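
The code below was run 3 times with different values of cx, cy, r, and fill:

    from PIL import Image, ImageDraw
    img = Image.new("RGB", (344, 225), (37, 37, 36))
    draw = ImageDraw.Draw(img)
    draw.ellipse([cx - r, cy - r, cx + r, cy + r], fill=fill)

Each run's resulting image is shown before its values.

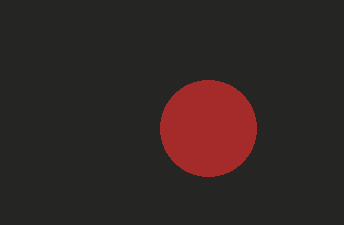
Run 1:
cx = 208, cy = 128, r = 48, fill = 'brown'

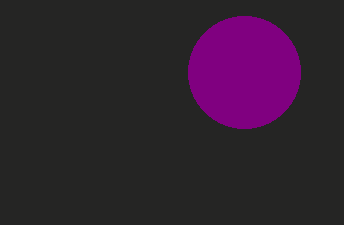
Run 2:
cx = 244, cy = 72, r = 56, fill = 'purple'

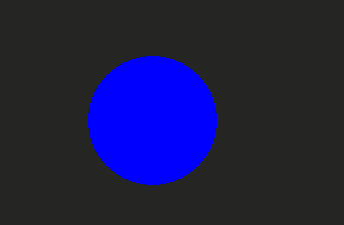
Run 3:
cx = 152
cy = 120
r = 64
fill = 'blue'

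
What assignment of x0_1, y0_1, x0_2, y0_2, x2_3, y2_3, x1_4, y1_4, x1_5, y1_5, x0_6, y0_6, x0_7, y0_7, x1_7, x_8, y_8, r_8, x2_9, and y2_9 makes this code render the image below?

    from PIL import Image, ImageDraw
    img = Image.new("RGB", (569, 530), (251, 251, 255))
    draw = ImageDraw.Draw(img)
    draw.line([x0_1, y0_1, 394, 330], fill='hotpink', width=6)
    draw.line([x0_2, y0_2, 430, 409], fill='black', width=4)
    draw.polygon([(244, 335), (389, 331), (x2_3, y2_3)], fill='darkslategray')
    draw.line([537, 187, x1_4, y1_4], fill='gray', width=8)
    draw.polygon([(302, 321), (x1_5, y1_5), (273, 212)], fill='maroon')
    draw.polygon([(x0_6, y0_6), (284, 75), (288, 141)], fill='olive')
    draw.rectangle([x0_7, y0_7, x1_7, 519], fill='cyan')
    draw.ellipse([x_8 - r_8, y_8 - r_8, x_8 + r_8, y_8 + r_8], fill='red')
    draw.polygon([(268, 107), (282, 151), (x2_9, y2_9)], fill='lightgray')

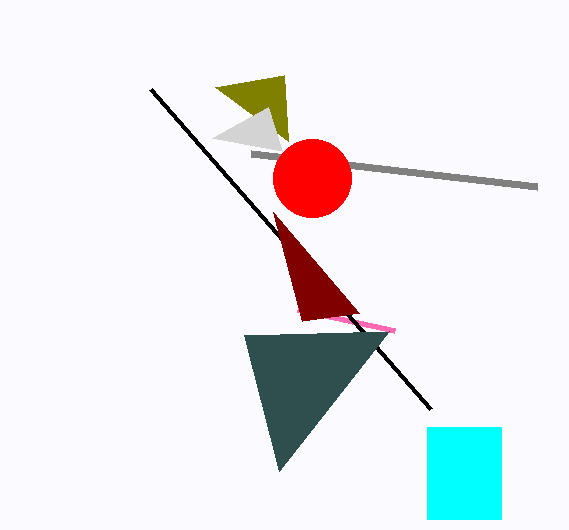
x0_1 = 297; y0_1 = 309; x0_2 = 150; y0_2 = 89; x2_3 = 279; y2_3 = 471; x1_4 = 251; y1_4 = 154; x1_5 = 359; y1_5 = 313; x0_6 = 215; y0_6 = 87; x0_7 = 427; y0_7 = 427; x1_7 = 501; x_8 = 312; y_8 = 178; r_8 = 39; x2_9 = 212; y2_9 = 138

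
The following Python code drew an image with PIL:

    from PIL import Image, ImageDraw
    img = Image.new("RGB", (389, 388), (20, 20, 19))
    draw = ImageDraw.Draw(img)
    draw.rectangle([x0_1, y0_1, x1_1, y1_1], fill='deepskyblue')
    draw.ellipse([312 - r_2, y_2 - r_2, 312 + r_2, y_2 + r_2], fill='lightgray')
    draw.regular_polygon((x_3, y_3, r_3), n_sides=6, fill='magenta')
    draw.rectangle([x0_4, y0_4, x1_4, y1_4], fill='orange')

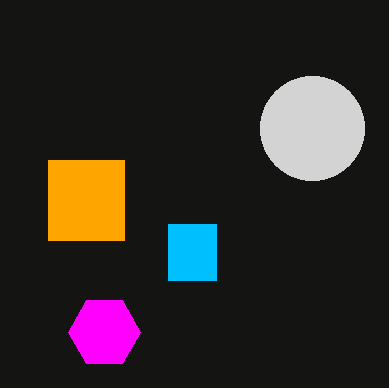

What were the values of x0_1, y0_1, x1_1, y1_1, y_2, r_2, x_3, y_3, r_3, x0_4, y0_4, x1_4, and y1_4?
x0_1 = 168
y0_1 = 224
x1_1 = 216
y1_1 = 280
y_2 = 128
r_2 = 52
x_3 = 104
y_3 = 332
r_3 = 36
x0_4 = 48
y0_4 = 160
x1_4 = 124
y1_4 = 240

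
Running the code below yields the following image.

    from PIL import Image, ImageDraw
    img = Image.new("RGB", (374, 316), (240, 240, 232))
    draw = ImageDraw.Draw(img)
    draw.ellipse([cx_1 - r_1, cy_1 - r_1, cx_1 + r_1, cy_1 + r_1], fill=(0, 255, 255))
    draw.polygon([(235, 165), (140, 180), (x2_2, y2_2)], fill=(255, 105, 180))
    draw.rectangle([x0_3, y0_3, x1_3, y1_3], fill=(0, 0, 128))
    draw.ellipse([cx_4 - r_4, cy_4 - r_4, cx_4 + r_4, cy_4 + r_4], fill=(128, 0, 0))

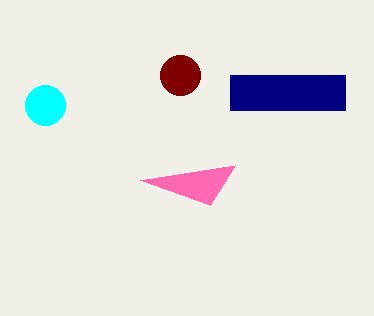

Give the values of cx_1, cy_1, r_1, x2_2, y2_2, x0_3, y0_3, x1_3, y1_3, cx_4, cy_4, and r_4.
cx_1 = 45; cy_1 = 105; r_1 = 20; x2_2 = 210; y2_2 = 205; x0_3 = 230; y0_3 = 75; x1_3 = 345; y1_3 = 110; cx_4 = 180; cy_4 = 75; r_4 = 20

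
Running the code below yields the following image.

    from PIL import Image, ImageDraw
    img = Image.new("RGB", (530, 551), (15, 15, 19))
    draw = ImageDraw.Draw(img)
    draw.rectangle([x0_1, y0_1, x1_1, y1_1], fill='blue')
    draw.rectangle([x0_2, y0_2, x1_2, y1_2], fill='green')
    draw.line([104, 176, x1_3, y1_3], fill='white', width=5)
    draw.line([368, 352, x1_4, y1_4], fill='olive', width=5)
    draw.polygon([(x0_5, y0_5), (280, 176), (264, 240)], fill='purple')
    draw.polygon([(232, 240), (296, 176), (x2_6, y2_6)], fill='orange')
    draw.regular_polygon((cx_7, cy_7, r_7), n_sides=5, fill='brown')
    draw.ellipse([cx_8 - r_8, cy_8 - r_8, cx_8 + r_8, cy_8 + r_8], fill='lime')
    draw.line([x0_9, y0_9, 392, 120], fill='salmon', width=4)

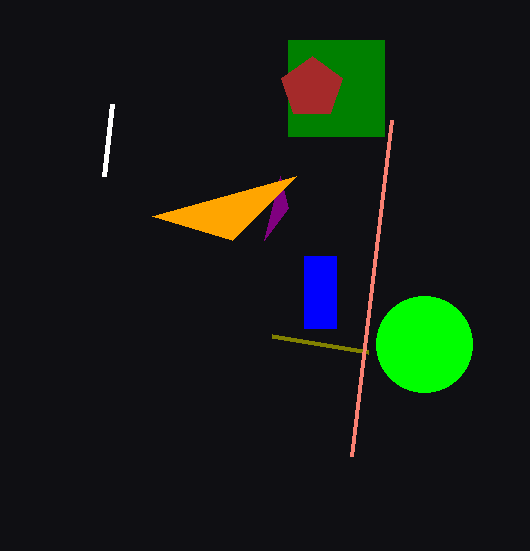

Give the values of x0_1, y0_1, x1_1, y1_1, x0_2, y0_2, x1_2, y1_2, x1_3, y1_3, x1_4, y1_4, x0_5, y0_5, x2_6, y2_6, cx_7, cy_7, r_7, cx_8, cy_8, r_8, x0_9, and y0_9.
x0_1 = 304
y0_1 = 256
x1_1 = 336
y1_1 = 328
x0_2 = 288
y0_2 = 40
x1_2 = 384
y1_2 = 136
x1_3 = 112
y1_3 = 104
x1_4 = 272
y1_4 = 336
x0_5 = 288
y0_5 = 208
x2_6 = 152
y2_6 = 216
cx_7 = 312
cy_7 = 88
r_7 = 32
cx_8 = 424
cy_8 = 344
r_8 = 48
x0_9 = 352
y0_9 = 456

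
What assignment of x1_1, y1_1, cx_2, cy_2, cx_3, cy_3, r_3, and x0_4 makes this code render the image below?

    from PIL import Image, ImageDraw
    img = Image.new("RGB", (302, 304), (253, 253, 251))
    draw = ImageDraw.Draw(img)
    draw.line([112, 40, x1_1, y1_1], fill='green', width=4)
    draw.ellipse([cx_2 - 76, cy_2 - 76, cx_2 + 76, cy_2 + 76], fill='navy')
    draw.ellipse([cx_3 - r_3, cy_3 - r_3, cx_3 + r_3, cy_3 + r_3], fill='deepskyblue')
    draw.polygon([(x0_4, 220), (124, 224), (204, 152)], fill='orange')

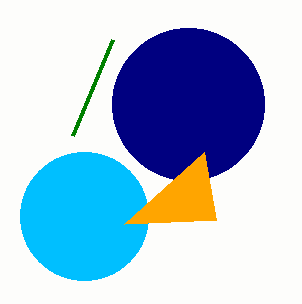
x1_1 = 72; y1_1 = 136; cx_2 = 188; cy_2 = 104; cx_3 = 84; cy_3 = 216; r_3 = 64; x0_4 = 216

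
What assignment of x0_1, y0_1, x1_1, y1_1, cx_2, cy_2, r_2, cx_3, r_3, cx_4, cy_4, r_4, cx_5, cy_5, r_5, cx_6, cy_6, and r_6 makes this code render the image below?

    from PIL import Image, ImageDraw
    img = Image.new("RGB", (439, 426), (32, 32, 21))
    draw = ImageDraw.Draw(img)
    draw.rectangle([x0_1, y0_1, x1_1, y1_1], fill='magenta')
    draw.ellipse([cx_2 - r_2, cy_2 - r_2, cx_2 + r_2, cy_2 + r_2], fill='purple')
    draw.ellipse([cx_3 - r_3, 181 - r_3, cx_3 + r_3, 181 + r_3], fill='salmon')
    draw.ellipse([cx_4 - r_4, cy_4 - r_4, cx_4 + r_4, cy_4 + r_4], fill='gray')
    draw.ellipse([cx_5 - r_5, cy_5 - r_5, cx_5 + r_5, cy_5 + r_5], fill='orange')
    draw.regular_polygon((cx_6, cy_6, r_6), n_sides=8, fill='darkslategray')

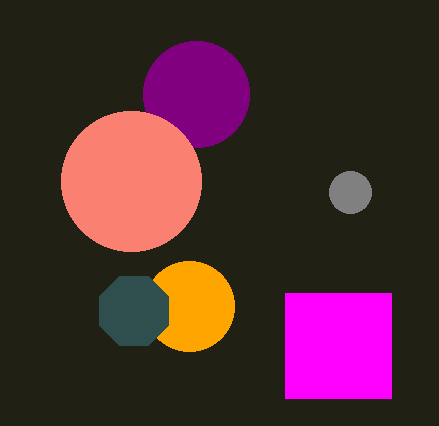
x0_1 = 285, y0_1 = 293, x1_1 = 391, y1_1 = 398, cx_2 = 196, cy_2 = 94, r_2 = 53, cx_3 = 131, r_3 = 70, cx_4 = 350, cy_4 = 192, r_4 = 21, cx_5 = 189, cy_5 = 306, r_5 = 45, cx_6 = 134, cy_6 = 311, r_6 = 37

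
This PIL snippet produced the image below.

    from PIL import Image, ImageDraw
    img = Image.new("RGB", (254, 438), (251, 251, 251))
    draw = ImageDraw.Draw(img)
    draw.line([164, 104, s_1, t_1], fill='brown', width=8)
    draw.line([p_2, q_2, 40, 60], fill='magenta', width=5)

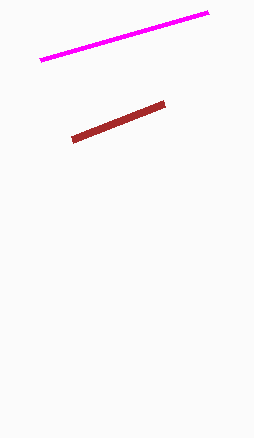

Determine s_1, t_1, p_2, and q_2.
s_1 = 72
t_1 = 140
p_2 = 208
q_2 = 12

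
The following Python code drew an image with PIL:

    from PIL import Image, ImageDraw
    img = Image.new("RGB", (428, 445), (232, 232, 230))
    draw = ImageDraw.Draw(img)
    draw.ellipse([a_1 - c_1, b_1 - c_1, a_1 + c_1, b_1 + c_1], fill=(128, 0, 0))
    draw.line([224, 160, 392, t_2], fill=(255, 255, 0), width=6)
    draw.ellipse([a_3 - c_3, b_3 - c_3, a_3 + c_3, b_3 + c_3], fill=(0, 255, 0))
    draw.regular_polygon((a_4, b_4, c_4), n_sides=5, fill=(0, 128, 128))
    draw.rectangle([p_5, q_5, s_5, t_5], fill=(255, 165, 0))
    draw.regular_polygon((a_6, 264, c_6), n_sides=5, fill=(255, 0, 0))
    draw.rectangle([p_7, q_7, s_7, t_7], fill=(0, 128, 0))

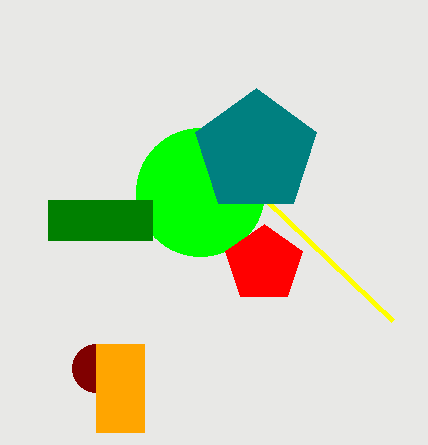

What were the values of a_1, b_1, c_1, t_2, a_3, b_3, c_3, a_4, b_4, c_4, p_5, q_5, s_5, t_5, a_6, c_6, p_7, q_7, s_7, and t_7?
a_1 = 96, b_1 = 368, c_1 = 24, t_2 = 320, a_3 = 200, b_3 = 192, c_3 = 64, a_4 = 256, b_4 = 152, c_4 = 64, p_5 = 96, q_5 = 344, s_5 = 144, t_5 = 432, a_6 = 264, c_6 = 40, p_7 = 48, q_7 = 200, s_7 = 152, t_7 = 240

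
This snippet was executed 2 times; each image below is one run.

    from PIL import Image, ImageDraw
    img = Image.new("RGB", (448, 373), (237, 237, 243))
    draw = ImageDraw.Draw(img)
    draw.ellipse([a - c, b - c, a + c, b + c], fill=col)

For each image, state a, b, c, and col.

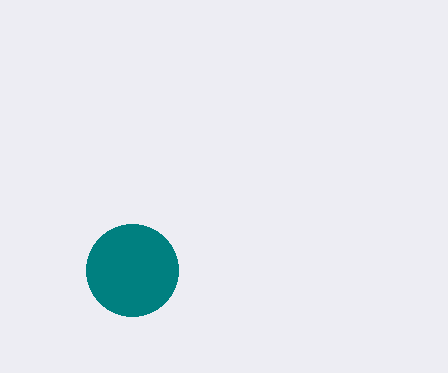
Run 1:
a = 132; b = 270; c = 46; col = 'teal'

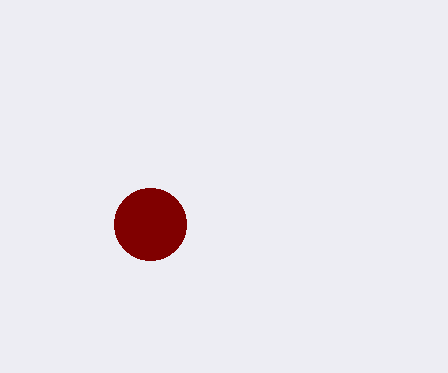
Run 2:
a = 150, b = 224, c = 36, col = 'maroon'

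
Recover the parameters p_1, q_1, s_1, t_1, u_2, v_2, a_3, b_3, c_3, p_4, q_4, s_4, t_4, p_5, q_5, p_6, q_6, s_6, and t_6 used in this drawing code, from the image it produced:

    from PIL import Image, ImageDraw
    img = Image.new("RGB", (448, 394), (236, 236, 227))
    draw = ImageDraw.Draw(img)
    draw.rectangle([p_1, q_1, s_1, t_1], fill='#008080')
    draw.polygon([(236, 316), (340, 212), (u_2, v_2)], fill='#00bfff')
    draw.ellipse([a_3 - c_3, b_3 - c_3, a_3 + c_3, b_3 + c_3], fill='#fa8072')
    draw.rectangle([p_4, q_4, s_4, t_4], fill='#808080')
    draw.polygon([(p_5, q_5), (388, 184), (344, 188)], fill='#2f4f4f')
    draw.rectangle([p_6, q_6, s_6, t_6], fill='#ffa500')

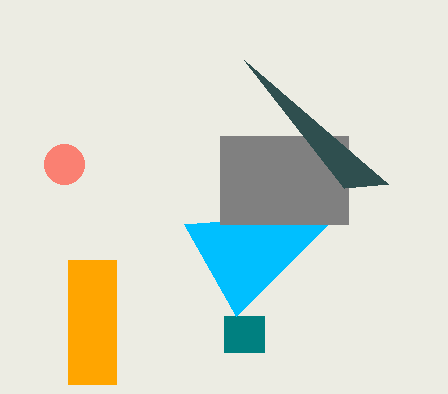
p_1 = 224
q_1 = 316
s_1 = 264
t_1 = 352
u_2 = 184
v_2 = 224
a_3 = 64
b_3 = 164
c_3 = 20
p_4 = 220
q_4 = 136
s_4 = 348
t_4 = 224
p_5 = 244
q_5 = 60
p_6 = 68
q_6 = 260
s_6 = 116
t_6 = 384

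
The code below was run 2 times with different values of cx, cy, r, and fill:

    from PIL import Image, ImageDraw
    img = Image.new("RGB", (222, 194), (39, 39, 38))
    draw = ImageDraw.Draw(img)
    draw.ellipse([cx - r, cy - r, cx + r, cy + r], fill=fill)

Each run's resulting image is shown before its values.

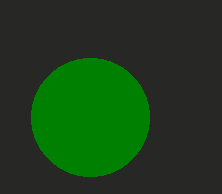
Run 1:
cx = 90; cy = 117; r = 59; fill = 'green'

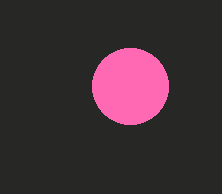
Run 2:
cx = 130, cy = 86, r = 38, fill = 'hotpink'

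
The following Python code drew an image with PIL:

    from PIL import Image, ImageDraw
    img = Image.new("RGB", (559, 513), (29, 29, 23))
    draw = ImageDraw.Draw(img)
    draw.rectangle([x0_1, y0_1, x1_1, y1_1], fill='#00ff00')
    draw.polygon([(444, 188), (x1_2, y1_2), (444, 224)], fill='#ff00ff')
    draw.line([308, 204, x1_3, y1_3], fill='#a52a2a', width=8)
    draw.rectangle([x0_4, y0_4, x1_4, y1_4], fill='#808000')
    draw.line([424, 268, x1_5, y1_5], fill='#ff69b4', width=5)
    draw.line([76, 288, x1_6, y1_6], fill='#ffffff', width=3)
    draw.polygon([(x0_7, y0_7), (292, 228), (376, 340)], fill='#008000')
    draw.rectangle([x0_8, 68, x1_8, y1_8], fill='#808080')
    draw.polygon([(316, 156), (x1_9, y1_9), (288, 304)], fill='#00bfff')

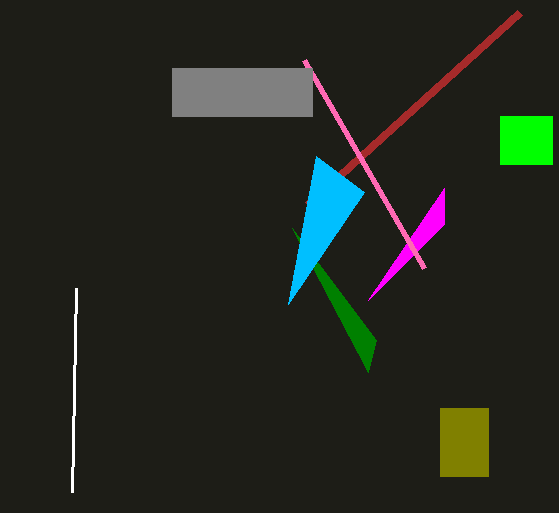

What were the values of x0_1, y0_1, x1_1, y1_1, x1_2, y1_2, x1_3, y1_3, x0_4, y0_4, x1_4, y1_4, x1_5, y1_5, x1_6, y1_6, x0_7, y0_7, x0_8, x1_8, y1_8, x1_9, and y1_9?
x0_1 = 500, y0_1 = 116, x1_1 = 552, y1_1 = 164, x1_2 = 368, y1_2 = 300, x1_3 = 520, y1_3 = 12, x0_4 = 440, y0_4 = 408, x1_4 = 488, y1_4 = 476, x1_5 = 304, y1_5 = 60, x1_6 = 72, y1_6 = 492, x0_7 = 368, y0_7 = 372, x0_8 = 172, x1_8 = 312, y1_8 = 116, x1_9 = 364, y1_9 = 192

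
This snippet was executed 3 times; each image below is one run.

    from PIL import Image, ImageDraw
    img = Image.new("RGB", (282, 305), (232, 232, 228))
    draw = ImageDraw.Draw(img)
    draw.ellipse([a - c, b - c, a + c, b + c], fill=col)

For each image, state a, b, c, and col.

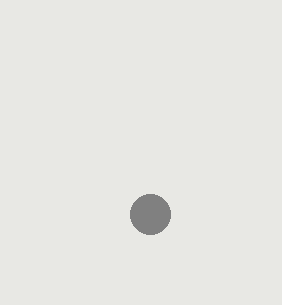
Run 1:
a = 150; b = 214; c = 20; col = 'gray'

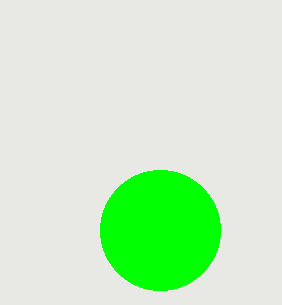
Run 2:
a = 160; b = 230; c = 60; col = 'lime'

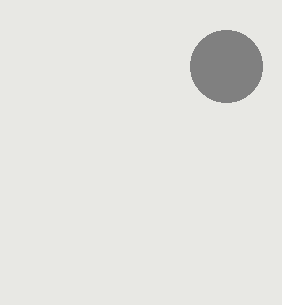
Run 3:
a = 226
b = 66
c = 36
col = 'gray'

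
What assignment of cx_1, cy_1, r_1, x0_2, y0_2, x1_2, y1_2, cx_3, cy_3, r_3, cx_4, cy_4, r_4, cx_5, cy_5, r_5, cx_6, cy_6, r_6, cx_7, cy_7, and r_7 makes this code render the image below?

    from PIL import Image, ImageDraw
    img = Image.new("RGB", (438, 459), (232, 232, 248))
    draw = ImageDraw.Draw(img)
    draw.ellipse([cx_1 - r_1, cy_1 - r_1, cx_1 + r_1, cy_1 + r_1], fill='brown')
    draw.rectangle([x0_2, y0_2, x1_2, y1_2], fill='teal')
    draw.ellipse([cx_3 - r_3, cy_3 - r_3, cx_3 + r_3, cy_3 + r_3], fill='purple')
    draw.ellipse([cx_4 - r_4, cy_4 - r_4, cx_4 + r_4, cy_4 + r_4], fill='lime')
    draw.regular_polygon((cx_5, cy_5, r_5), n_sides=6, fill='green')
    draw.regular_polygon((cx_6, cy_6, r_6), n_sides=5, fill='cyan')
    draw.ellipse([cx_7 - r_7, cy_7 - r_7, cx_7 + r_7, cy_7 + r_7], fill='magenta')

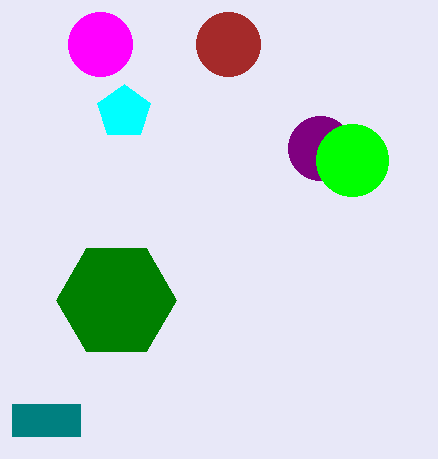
cx_1 = 228; cy_1 = 44; r_1 = 32; x0_2 = 12; y0_2 = 404; x1_2 = 80; y1_2 = 436; cx_3 = 320; cy_3 = 148; r_3 = 32; cx_4 = 352; cy_4 = 160; r_4 = 36; cx_5 = 116; cy_5 = 300; r_5 = 60; cx_6 = 124; cy_6 = 112; r_6 = 28; cx_7 = 100; cy_7 = 44; r_7 = 32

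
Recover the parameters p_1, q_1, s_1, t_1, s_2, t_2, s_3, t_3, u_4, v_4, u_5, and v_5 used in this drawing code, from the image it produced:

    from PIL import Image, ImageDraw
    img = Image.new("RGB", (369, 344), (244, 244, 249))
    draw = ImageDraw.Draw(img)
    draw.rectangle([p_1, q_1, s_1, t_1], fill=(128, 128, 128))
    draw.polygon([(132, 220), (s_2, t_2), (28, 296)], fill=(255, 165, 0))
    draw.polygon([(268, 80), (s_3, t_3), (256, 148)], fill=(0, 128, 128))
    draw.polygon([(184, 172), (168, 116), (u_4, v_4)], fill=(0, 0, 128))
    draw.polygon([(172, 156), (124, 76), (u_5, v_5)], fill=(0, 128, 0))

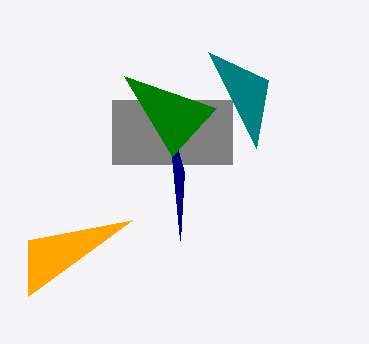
p_1 = 112; q_1 = 100; s_1 = 232; t_1 = 164; s_2 = 28; t_2 = 240; s_3 = 208; t_3 = 52; u_4 = 180; v_4 = 240; u_5 = 216; v_5 = 108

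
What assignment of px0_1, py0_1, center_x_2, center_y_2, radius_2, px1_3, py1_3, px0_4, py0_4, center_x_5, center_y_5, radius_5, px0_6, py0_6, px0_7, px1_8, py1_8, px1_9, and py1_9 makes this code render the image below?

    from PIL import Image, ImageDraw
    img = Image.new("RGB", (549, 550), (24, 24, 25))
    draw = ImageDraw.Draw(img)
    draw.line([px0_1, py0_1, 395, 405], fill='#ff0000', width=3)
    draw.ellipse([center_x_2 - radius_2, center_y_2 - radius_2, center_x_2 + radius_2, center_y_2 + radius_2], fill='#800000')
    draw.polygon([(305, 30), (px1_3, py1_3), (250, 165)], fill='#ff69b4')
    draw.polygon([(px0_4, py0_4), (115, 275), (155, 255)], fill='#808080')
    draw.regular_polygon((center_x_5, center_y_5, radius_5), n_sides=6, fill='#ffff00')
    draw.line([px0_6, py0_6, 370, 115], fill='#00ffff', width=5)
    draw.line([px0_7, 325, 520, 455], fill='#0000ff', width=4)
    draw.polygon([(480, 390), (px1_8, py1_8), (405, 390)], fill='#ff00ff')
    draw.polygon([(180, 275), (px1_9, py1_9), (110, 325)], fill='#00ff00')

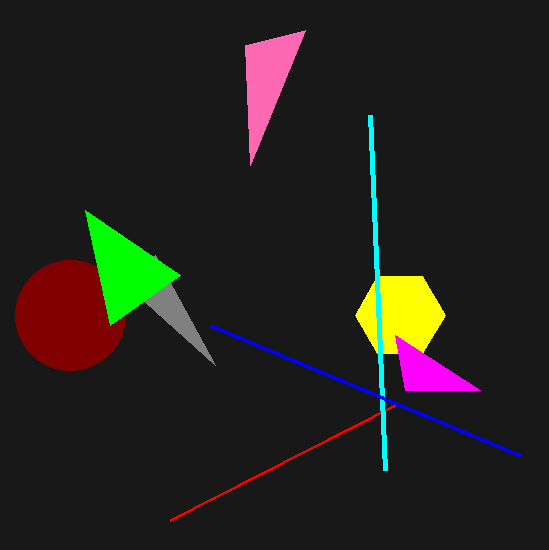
px0_1 = 170, py0_1 = 520, center_x_2 = 70, center_y_2 = 315, radius_2 = 55, px1_3 = 245, py1_3 = 45, px0_4 = 215, py0_4 = 365, center_x_5 = 400, center_y_5 = 315, radius_5 = 45, px0_6 = 385, py0_6 = 470, px0_7 = 210, px1_8 = 395, py1_8 = 335, px1_9 = 85, py1_9 = 210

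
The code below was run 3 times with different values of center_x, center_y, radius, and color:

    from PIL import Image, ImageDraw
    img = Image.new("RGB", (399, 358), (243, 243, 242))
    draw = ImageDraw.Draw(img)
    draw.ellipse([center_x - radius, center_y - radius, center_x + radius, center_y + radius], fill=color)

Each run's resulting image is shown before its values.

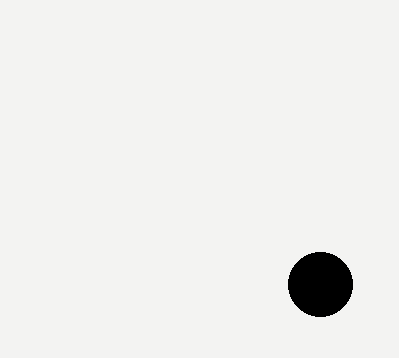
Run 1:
center_x = 320; center_y = 284; radius = 32; color = 'black'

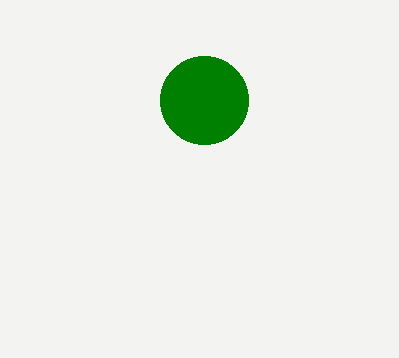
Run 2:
center_x = 204
center_y = 100
radius = 44
color = 'green'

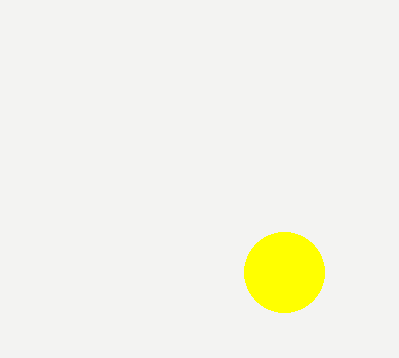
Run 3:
center_x = 284; center_y = 272; radius = 40; color = 'yellow'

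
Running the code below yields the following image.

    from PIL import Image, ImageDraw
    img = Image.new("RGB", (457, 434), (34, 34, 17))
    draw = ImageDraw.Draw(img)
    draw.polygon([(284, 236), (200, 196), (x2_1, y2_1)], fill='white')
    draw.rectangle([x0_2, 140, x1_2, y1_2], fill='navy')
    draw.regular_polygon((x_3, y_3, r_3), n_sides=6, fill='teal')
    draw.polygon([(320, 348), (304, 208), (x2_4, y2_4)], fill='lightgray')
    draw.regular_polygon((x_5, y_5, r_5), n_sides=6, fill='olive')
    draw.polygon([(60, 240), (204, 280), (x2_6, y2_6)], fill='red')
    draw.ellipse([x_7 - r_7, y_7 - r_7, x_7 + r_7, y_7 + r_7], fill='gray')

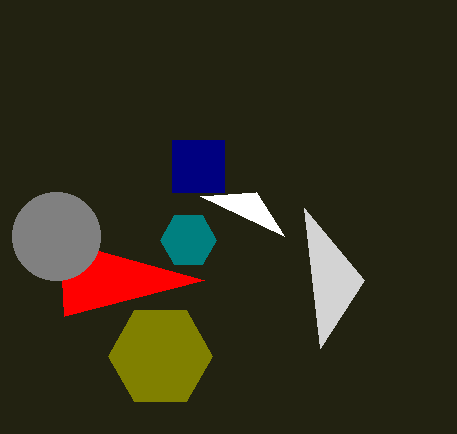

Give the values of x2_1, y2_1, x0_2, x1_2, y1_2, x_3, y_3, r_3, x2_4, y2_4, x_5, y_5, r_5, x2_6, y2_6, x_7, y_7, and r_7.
x2_1 = 256
y2_1 = 192
x0_2 = 172
x1_2 = 224
y1_2 = 192
x_3 = 188
y_3 = 240
r_3 = 28
x2_4 = 364
y2_4 = 280
x_5 = 160
y_5 = 356
r_5 = 52
x2_6 = 64
y2_6 = 316
x_7 = 56
y_7 = 236
r_7 = 44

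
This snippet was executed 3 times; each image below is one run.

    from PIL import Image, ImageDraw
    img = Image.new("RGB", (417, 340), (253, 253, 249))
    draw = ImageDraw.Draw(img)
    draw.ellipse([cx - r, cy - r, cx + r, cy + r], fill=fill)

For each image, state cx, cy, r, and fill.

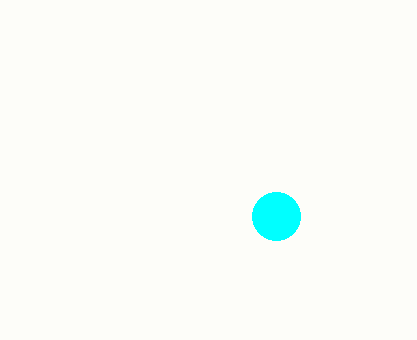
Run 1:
cx = 276; cy = 216; r = 24; fill = 'cyan'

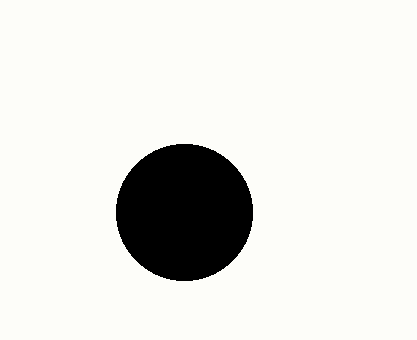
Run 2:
cx = 184
cy = 212
r = 68
fill = 'black'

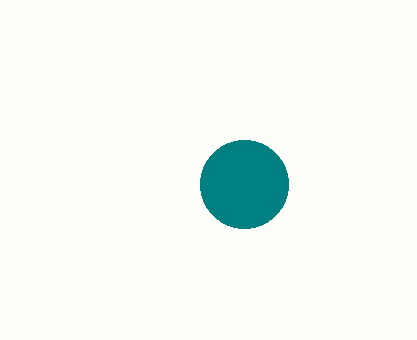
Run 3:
cx = 244, cy = 184, r = 44, fill = 'teal'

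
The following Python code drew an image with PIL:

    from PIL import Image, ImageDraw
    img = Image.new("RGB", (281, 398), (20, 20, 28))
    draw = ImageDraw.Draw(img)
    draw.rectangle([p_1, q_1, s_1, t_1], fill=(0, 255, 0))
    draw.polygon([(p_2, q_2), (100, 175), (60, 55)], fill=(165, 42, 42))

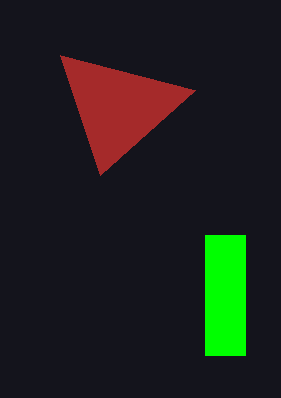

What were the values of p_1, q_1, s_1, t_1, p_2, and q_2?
p_1 = 205
q_1 = 235
s_1 = 245
t_1 = 355
p_2 = 195
q_2 = 90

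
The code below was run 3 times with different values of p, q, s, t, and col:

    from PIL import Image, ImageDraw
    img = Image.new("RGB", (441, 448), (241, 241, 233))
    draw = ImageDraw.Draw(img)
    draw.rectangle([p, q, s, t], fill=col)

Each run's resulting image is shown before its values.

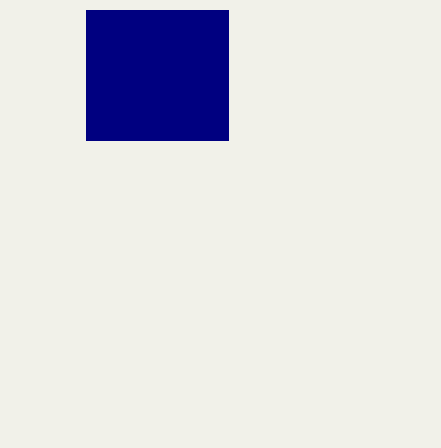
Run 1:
p = 86, q = 10, s = 228, t = 140, col = 'navy'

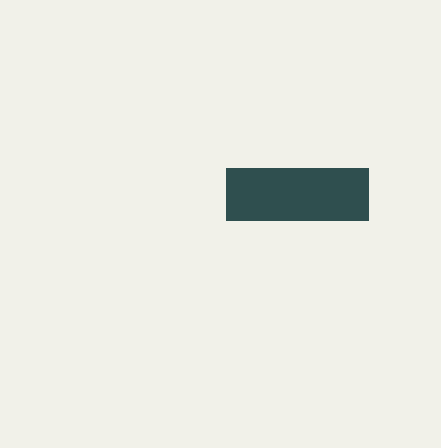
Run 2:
p = 226, q = 168, s = 368, t = 220, col = 'darkslategray'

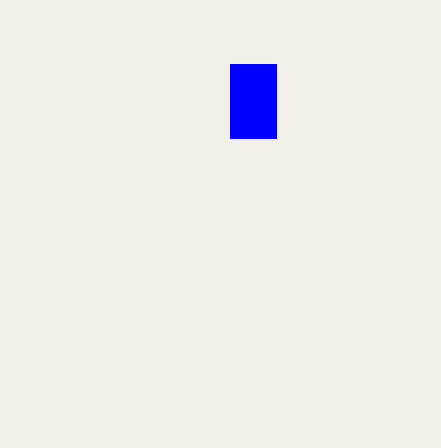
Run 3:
p = 230, q = 64, s = 276, t = 138, col = 'blue'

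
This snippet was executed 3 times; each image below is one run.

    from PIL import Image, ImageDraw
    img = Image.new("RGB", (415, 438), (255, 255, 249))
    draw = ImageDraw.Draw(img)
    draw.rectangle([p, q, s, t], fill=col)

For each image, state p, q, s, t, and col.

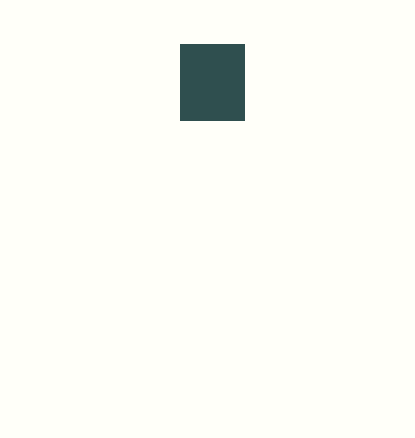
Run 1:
p = 180; q = 44; s = 244; t = 120; col = 'darkslategray'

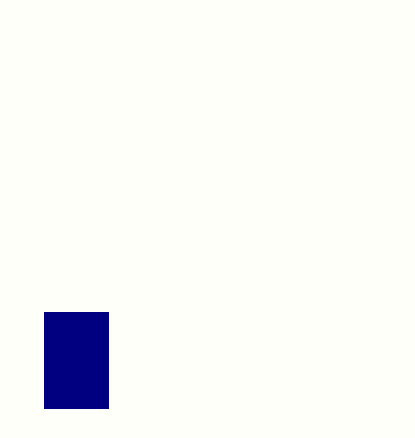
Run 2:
p = 44, q = 312, s = 108, t = 408, col = 'navy'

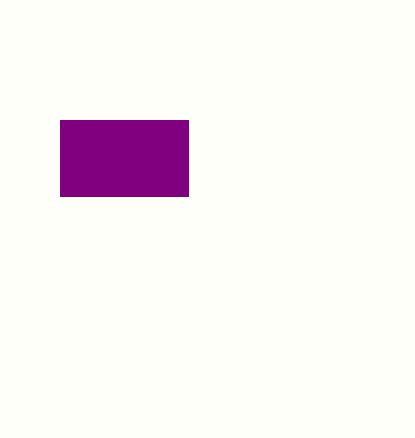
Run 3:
p = 60; q = 120; s = 188; t = 196; col = 'purple'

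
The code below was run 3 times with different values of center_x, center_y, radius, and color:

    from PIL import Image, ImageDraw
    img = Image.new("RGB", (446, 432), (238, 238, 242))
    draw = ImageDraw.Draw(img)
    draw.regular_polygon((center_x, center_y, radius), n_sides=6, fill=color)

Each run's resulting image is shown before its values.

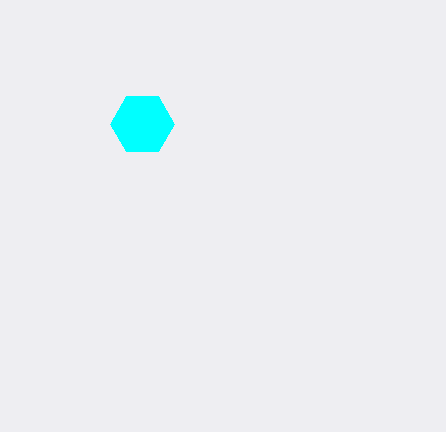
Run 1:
center_x = 142; center_y = 124; radius = 32; color = 'cyan'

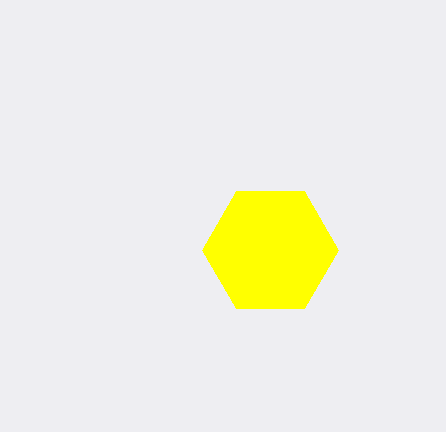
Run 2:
center_x = 270; center_y = 250; radius = 68; color = 'yellow'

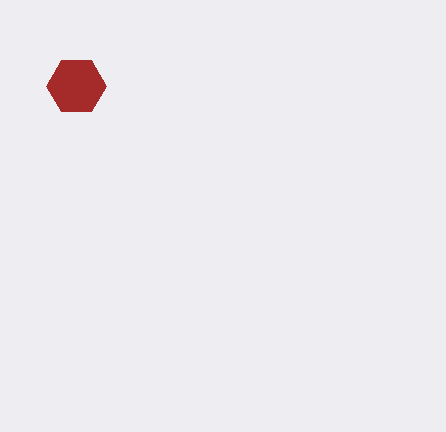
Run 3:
center_x = 76, center_y = 86, radius = 30, color = 'brown'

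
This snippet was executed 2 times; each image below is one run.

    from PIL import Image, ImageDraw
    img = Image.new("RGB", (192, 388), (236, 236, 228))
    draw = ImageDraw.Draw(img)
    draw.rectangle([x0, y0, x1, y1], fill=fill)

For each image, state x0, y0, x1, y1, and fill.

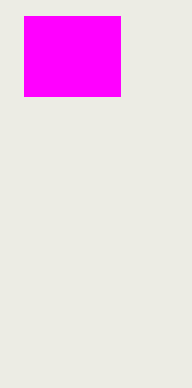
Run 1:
x0 = 24; y0 = 16; x1 = 120; y1 = 96; fill = 'magenta'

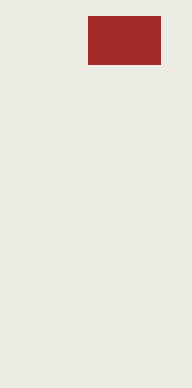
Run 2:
x0 = 88; y0 = 16; x1 = 160; y1 = 64; fill = 'brown'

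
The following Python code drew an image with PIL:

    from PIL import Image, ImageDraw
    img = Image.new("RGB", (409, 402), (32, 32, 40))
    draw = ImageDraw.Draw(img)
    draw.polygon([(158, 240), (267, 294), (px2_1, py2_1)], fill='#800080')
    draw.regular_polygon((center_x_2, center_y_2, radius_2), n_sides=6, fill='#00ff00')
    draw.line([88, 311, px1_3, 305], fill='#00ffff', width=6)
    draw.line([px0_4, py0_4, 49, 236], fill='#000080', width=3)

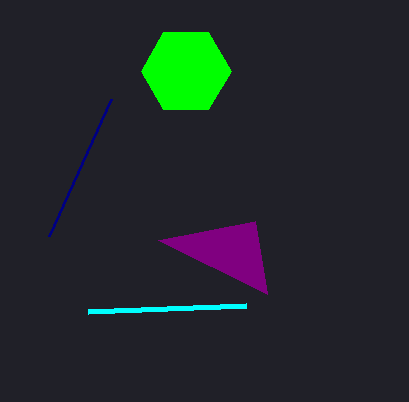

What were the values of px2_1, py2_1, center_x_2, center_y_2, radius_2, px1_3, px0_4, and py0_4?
px2_1 = 255; py2_1 = 221; center_x_2 = 186; center_y_2 = 71; radius_2 = 45; px1_3 = 246; px0_4 = 111; py0_4 = 99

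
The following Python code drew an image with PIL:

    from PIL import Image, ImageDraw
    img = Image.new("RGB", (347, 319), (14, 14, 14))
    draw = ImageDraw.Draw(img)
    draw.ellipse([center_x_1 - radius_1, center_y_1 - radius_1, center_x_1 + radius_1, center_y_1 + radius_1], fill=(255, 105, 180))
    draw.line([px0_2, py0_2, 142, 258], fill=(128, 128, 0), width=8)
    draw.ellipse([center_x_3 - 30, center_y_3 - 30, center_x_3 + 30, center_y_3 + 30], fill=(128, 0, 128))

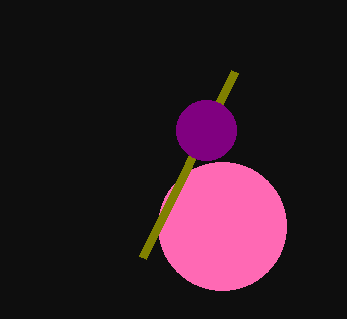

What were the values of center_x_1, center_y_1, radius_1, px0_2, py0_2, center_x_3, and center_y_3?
center_x_1 = 222
center_y_1 = 226
radius_1 = 64
px0_2 = 234
py0_2 = 72
center_x_3 = 206
center_y_3 = 130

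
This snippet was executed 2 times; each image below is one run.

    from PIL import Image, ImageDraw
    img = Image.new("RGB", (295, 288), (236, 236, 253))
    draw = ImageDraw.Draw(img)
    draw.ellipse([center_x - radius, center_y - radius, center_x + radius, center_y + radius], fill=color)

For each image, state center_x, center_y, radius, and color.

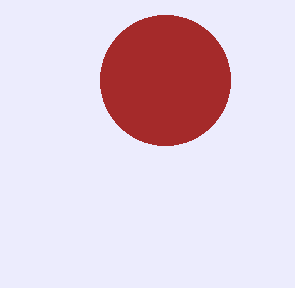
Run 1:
center_x = 165
center_y = 80
radius = 65
color = 'brown'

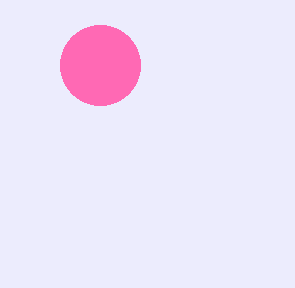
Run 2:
center_x = 100
center_y = 65
radius = 40
color = 'hotpink'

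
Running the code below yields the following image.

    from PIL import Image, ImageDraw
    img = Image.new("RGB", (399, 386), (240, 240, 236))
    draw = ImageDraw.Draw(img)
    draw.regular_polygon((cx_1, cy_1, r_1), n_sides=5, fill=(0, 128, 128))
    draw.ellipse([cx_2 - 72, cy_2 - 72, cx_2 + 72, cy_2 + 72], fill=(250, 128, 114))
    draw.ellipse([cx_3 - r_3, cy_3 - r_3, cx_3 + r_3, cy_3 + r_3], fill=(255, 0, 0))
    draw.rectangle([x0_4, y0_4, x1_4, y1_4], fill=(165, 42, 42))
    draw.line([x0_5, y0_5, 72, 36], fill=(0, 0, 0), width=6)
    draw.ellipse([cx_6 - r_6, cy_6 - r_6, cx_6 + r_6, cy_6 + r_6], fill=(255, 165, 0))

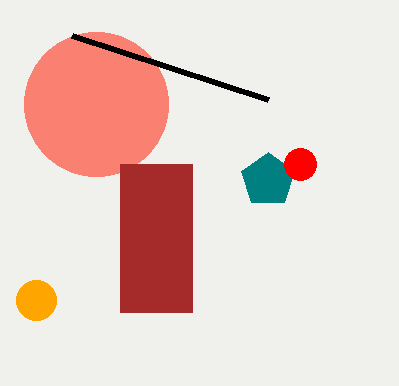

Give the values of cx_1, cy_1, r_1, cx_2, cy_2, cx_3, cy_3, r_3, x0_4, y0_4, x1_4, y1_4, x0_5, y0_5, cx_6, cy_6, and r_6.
cx_1 = 268; cy_1 = 180; r_1 = 28; cx_2 = 96; cy_2 = 104; cx_3 = 300; cy_3 = 164; r_3 = 16; x0_4 = 120; y0_4 = 164; x1_4 = 192; y1_4 = 312; x0_5 = 268; y0_5 = 100; cx_6 = 36; cy_6 = 300; r_6 = 20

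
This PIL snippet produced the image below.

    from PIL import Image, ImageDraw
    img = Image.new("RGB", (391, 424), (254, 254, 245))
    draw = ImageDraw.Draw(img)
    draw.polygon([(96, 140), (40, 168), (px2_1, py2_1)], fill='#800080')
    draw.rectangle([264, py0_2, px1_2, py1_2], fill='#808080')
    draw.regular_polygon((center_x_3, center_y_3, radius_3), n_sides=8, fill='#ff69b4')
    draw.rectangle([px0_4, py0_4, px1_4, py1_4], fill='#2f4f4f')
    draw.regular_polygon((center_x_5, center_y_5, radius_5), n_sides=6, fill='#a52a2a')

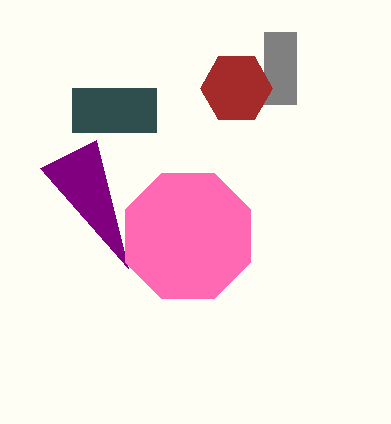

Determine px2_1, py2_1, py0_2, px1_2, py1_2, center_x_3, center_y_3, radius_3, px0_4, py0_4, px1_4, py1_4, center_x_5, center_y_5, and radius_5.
px2_1 = 128, py2_1 = 268, py0_2 = 32, px1_2 = 296, py1_2 = 104, center_x_3 = 188, center_y_3 = 236, radius_3 = 68, px0_4 = 72, py0_4 = 88, px1_4 = 156, py1_4 = 132, center_x_5 = 236, center_y_5 = 88, radius_5 = 36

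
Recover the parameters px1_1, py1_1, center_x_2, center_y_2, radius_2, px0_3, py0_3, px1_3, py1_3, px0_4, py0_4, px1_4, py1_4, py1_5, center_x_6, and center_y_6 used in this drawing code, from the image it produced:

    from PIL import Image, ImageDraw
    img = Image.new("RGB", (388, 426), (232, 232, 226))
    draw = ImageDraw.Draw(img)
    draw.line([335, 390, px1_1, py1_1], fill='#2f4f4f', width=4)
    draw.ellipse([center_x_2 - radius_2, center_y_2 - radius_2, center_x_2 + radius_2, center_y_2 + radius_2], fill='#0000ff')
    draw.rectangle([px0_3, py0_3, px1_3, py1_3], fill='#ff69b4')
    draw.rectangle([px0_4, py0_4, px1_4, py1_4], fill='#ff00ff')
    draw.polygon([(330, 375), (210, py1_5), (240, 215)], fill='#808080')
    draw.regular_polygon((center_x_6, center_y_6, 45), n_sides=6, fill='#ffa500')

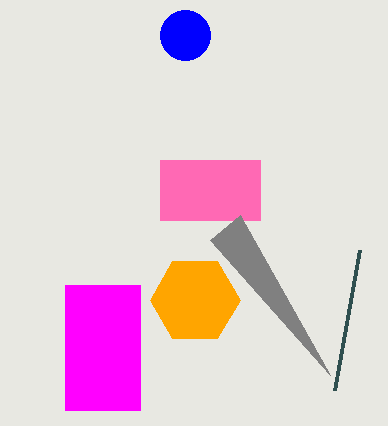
px1_1 = 360, py1_1 = 250, center_x_2 = 185, center_y_2 = 35, radius_2 = 25, px0_3 = 160, py0_3 = 160, px1_3 = 260, py1_3 = 220, px0_4 = 65, py0_4 = 285, px1_4 = 140, py1_4 = 410, py1_5 = 240, center_x_6 = 195, center_y_6 = 300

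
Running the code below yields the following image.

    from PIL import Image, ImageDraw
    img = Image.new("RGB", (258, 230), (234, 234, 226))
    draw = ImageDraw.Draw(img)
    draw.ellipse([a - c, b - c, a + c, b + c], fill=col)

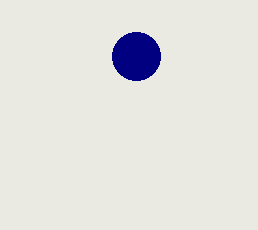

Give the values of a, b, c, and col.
a = 136; b = 56; c = 24; col = 'navy'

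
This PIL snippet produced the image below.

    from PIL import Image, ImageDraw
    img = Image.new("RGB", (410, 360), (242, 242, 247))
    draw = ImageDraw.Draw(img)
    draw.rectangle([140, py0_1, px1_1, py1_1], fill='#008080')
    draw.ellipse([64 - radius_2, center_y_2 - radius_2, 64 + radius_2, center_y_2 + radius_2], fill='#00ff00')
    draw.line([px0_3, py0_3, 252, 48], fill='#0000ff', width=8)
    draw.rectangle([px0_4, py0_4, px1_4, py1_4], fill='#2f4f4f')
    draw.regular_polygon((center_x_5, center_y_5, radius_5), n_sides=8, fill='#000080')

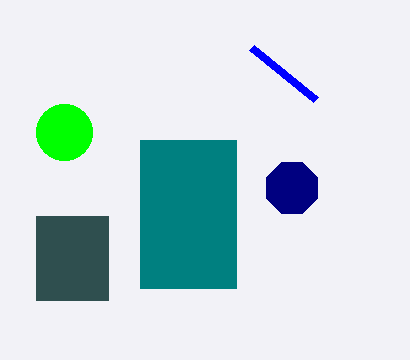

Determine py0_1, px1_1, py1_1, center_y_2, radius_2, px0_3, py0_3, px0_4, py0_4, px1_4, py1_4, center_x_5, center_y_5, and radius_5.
py0_1 = 140, px1_1 = 236, py1_1 = 288, center_y_2 = 132, radius_2 = 28, px0_3 = 316, py0_3 = 100, px0_4 = 36, py0_4 = 216, px1_4 = 108, py1_4 = 300, center_x_5 = 292, center_y_5 = 188, radius_5 = 28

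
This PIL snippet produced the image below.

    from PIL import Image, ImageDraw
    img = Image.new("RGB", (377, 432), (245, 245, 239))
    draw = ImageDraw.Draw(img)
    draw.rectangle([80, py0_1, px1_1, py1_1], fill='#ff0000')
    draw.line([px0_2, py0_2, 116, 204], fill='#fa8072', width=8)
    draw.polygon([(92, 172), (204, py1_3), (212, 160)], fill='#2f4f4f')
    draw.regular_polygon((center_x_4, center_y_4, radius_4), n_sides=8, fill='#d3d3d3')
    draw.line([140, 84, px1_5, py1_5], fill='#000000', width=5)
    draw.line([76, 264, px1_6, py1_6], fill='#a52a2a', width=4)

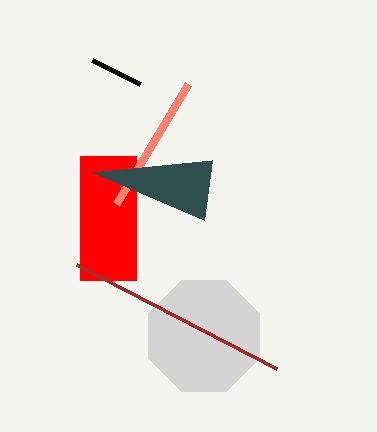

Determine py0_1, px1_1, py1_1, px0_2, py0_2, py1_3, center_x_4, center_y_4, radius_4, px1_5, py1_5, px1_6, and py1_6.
py0_1 = 156
px1_1 = 136
py1_1 = 280
px0_2 = 188
py0_2 = 84
py1_3 = 220
center_x_4 = 204
center_y_4 = 336
radius_4 = 60
px1_5 = 92
py1_5 = 60
px1_6 = 276
py1_6 = 368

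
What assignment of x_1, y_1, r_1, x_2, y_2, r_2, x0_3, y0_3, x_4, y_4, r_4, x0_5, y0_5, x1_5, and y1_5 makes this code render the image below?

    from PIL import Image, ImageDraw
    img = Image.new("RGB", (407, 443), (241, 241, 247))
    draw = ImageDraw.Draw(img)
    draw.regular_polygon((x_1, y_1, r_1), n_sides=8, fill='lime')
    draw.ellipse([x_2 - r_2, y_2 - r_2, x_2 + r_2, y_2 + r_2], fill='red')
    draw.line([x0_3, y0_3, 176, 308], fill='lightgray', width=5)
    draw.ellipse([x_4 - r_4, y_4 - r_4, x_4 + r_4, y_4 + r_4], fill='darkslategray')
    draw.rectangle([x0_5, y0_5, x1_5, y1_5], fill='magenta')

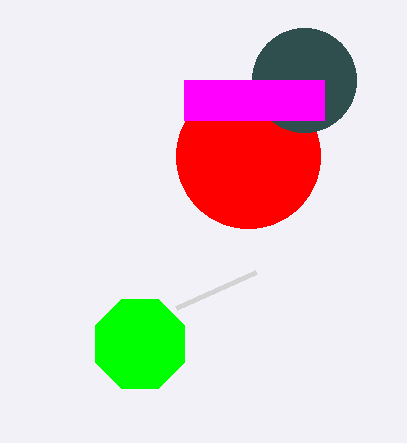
x_1 = 140
y_1 = 344
r_1 = 48
x_2 = 248
y_2 = 156
r_2 = 72
x0_3 = 256
y0_3 = 272
x_4 = 304
y_4 = 80
r_4 = 52
x0_5 = 184
y0_5 = 80
x1_5 = 324
y1_5 = 120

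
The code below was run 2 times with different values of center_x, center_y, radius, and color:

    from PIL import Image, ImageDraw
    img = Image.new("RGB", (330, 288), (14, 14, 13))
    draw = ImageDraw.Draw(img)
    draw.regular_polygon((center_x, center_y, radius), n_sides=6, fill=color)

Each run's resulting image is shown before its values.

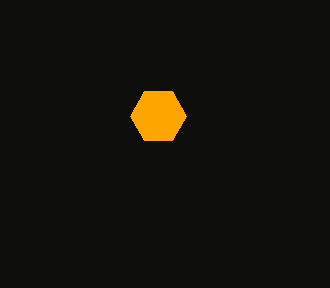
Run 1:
center_x = 158
center_y = 116
radius = 28
color = 'orange'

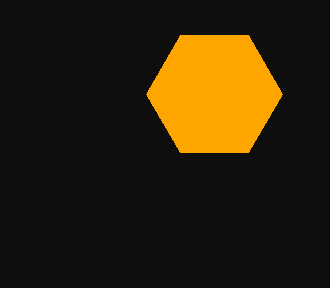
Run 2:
center_x = 214
center_y = 94
radius = 68
color = 'orange'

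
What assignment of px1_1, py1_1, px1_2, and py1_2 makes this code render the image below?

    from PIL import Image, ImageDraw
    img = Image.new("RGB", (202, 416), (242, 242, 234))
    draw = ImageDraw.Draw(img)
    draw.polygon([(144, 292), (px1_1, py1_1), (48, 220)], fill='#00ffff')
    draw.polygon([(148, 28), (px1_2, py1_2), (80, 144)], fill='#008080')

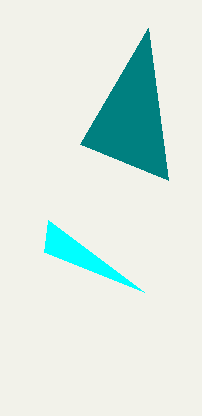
px1_1 = 44
py1_1 = 252
px1_2 = 168
py1_2 = 180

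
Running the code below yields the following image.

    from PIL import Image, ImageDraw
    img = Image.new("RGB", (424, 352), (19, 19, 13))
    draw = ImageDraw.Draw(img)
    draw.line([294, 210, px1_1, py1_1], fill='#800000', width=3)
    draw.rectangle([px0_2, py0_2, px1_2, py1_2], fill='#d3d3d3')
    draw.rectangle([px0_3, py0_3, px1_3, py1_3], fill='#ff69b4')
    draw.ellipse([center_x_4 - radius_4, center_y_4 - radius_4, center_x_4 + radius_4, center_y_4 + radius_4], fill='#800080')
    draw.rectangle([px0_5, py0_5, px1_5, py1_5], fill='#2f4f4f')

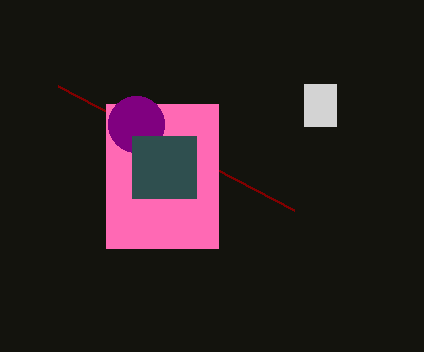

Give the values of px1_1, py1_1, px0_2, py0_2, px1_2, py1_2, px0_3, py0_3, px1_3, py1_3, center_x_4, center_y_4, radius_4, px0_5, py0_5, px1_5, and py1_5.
px1_1 = 58
py1_1 = 86
px0_2 = 304
py0_2 = 84
px1_2 = 336
py1_2 = 126
px0_3 = 106
py0_3 = 104
px1_3 = 218
py1_3 = 248
center_x_4 = 136
center_y_4 = 124
radius_4 = 28
px0_5 = 132
py0_5 = 136
px1_5 = 196
py1_5 = 198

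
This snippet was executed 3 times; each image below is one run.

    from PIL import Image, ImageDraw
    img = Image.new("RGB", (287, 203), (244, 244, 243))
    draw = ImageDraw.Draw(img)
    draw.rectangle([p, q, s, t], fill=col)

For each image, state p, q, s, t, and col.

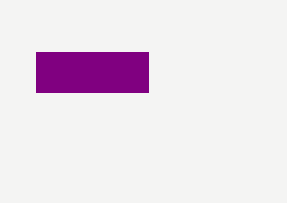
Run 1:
p = 36
q = 52
s = 148
t = 92
col = 'purple'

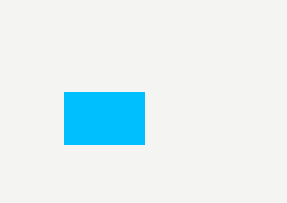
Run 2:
p = 64; q = 92; s = 144; t = 144; col = 'deepskyblue'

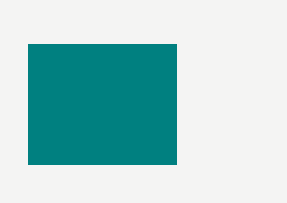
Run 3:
p = 28, q = 44, s = 176, t = 164, col = 'teal'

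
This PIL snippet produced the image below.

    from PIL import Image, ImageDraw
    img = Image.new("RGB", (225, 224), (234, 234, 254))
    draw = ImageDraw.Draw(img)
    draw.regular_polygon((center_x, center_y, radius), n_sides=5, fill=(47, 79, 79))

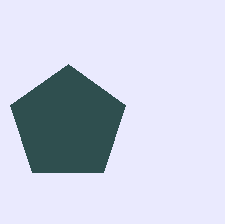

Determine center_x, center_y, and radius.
center_x = 68, center_y = 124, radius = 60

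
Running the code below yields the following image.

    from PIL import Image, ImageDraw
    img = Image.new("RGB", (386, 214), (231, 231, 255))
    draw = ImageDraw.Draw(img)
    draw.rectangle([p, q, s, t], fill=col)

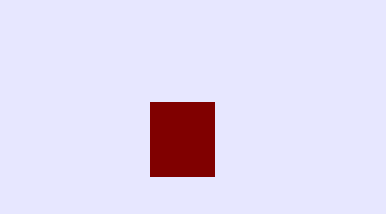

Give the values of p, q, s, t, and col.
p = 150; q = 102; s = 214; t = 176; col = 'maroon'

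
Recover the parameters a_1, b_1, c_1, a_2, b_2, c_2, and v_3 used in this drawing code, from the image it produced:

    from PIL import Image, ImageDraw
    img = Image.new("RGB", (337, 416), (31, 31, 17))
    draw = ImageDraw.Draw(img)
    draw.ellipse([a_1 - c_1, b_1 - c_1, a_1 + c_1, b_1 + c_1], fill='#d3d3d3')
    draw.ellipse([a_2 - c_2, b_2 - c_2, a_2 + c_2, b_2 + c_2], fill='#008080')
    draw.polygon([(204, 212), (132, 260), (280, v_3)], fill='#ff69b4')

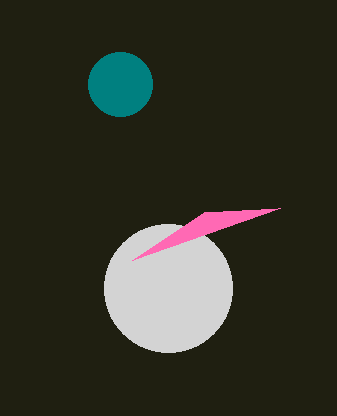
a_1 = 168
b_1 = 288
c_1 = 64
a_2 = 120
b_2 = 84
c_2 = 32
v_3 = 208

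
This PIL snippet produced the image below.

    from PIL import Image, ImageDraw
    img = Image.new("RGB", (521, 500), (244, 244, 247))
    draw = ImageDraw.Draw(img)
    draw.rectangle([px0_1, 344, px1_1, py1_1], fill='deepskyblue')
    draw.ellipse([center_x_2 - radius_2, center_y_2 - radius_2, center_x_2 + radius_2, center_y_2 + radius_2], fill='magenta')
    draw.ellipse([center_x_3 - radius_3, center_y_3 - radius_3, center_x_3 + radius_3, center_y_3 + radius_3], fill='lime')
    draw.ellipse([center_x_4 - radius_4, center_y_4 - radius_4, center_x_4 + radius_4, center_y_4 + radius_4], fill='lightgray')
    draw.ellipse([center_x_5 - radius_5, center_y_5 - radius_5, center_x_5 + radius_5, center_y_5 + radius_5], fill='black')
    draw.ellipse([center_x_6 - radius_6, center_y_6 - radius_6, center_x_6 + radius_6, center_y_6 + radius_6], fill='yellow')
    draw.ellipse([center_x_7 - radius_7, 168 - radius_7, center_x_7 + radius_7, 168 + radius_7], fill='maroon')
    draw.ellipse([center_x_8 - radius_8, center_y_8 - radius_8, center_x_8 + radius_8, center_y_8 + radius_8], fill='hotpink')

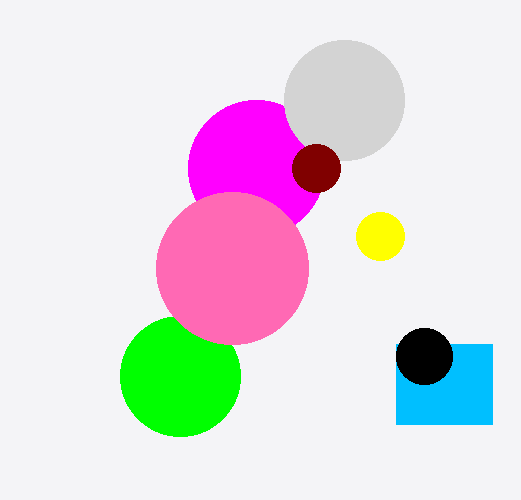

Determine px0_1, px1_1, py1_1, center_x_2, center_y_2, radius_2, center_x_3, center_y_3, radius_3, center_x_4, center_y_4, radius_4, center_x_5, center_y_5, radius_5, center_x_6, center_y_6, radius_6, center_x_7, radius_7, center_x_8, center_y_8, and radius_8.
px0_1 = 396; px1_1 = 492; py1_1 = 424; center_x_2 = 256; center_y_2 = 168; radius_2 = 68; center_x_3 = 180; center_y_3 = 376; radius_3 = 60; center_x_4 = 344; center_y_4 = 100; radius_4 = 60; center_x_5 = 424; center_y_5 = 356; radius_5 = 28; center_x_6 = 380; center_y_6 = 236; radius_6 = 24; center_x_7 = 316; radius_7 = 24; center_x_8 = 232; center_y_8 = 268; radius_8 = 76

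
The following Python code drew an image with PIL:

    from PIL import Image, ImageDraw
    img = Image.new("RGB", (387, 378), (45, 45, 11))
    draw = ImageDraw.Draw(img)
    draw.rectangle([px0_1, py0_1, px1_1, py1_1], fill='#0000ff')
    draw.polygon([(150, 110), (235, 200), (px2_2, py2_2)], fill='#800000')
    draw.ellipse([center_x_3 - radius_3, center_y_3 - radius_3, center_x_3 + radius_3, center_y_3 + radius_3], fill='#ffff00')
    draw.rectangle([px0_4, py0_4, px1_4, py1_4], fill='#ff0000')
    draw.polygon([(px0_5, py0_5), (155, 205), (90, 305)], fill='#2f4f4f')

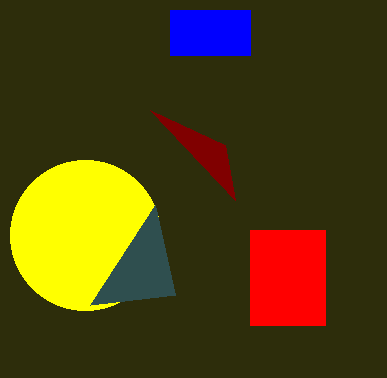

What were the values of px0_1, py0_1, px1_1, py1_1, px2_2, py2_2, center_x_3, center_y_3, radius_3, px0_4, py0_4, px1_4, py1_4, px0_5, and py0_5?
px0_1 = 170
py0_1 = 10
px1_1 = 250
py1_1 = 55
px2_2 = 225
py2_2 = 145
center_x_3 = 85
center_y_3 = 235
radius_3 = 75
px0_4 = 250
py0_4 = 230
px1_4 = 325
py1_4 = 325
px0_5 = 175
py0_5 = 295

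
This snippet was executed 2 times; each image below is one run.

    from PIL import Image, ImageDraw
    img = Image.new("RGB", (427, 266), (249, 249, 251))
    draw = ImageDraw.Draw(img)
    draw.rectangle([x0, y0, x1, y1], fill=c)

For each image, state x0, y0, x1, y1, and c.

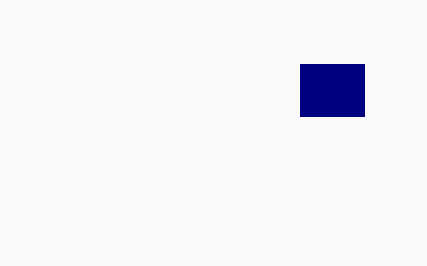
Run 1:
x0 = 300; y0 = 64; x1 = 364; y1 = 116; c = 'navy'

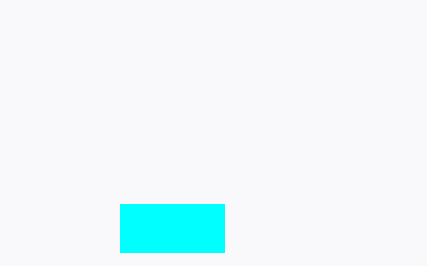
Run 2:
x0 = 120
y0 = 204
x1 = 224
y1 = 252
c = 'cyan'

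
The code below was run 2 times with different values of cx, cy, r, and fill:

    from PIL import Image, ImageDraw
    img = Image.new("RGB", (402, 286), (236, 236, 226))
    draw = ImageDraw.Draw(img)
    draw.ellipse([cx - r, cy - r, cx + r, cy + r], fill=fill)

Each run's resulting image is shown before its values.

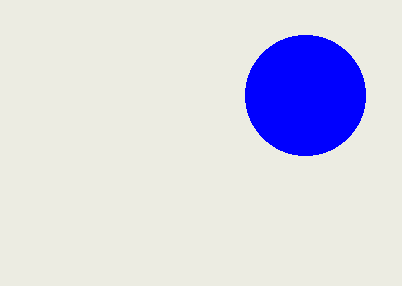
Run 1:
cx = 305; cy = 95; r = 60; fill = 'blue'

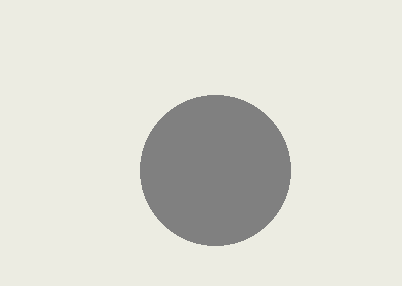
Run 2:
cx = 215; cy = 170; r = 75; fill = 'gray'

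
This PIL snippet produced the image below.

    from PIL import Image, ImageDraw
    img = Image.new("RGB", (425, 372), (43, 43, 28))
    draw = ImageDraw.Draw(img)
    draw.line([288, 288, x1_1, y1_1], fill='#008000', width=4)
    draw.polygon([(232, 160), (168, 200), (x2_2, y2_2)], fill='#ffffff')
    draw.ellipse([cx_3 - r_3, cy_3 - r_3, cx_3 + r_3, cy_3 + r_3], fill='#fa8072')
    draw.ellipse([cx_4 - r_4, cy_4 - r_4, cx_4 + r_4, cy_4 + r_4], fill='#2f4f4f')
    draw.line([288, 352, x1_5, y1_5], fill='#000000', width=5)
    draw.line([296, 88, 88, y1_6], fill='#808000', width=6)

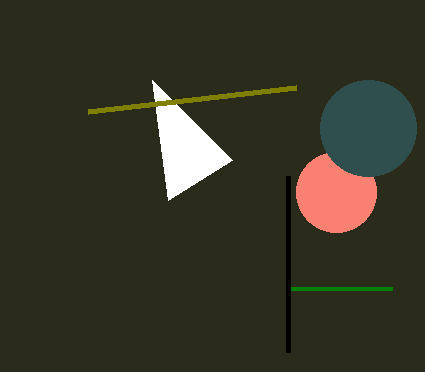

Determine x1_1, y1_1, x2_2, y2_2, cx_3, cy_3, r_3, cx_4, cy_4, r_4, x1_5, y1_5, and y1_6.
x1_1 = 392, y1_1 = 288, x2_2 = 152, y2_2 = 80, cx_3 = 336, cy_3 = 192, r_3 = 40, cx_4 = 368, cy_4 = 128, r_4 = 48, x1_5 = 288, y1_5 = 176, y1_6 = 112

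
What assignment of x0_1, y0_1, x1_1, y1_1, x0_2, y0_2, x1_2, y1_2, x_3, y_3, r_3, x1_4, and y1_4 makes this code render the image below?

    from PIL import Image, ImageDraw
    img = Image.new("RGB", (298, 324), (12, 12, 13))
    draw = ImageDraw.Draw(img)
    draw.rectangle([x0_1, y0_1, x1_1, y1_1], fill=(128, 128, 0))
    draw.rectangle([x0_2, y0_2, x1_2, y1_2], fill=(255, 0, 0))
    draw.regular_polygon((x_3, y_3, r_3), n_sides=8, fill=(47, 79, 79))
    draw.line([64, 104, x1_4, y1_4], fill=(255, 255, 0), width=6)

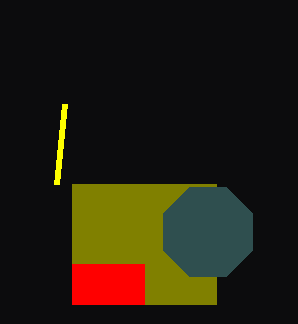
x0_1 = 72; y0_1 = 184; x1_1 = 216; y1_1 = 304; x0_2 = 72; y0_2 = 264; x1_2 = 144; y1_2 = 304; x_3 = 208; y_3 = 232; r_3 = 48; x1_4 = 56; y1_4 = 184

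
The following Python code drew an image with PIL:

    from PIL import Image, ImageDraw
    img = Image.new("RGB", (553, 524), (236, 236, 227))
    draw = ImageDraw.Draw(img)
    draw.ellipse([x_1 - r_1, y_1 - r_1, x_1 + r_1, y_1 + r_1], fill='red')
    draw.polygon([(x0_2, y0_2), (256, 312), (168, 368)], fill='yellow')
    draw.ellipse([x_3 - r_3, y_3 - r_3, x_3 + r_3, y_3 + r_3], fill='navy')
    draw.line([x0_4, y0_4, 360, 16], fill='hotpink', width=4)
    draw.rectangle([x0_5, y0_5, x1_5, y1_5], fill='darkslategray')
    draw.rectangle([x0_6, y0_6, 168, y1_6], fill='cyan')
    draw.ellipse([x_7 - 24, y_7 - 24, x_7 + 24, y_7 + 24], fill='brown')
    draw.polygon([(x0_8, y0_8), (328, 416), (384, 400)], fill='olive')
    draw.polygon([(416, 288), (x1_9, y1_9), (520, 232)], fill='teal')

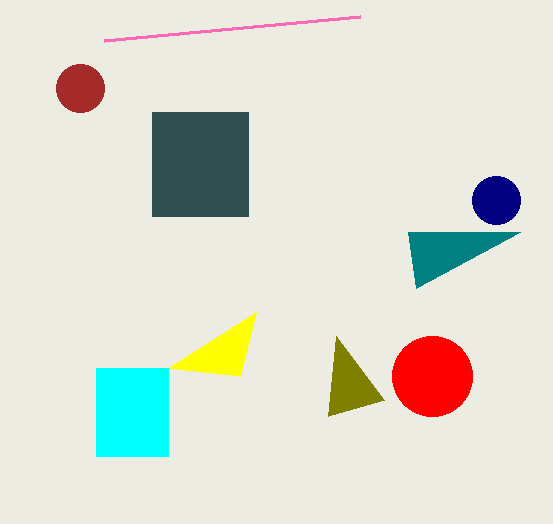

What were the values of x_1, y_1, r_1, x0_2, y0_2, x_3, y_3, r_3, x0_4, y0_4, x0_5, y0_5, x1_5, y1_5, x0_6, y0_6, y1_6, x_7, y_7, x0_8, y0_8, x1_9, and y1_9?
x_1 = 432; y_1 = 376; r_1 = 40; x0_2 = 240; y0_2 = 376; x_3 = 496; y_3 = 200; r_3 = 24; x0_4 = 104; y0_4 = 40; x0_5 = 152; y0_5 = 112; x1_5 = 248; y1_5 = 216; x0_6 = 96; y0_6 = 368; y1_6 = 456; x_7 = 80; y_7 = 88; x0_8 = 336; y0_8 = 336; x1_9 = 408; y1_9 = 232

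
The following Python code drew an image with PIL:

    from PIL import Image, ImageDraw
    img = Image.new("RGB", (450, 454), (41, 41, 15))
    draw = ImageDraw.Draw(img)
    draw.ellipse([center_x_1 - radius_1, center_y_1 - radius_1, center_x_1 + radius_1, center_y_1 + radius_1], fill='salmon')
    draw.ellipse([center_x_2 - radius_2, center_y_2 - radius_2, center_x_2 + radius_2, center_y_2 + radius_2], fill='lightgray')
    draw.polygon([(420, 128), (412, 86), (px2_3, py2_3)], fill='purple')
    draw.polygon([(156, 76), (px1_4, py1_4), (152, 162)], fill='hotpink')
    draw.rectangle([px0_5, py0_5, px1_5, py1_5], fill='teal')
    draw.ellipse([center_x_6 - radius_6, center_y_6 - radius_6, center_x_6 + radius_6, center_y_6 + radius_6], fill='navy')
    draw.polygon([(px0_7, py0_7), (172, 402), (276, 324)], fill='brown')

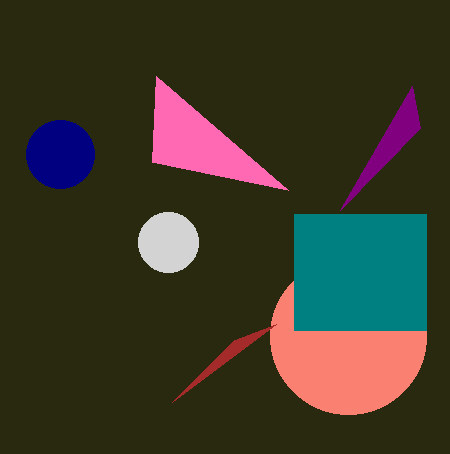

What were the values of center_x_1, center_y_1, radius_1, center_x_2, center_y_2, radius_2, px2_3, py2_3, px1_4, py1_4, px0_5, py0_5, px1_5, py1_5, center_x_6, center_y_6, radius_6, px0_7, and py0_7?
center_x_1 = 348; center_y_1 = 336; radius_1 = 78; center_x_2 = 168; center_y_2 = 242; radius_2 = 30; px2_3 = 340; py2_3 = 210; px1_4 = 288; py1_4 = 190; px0_5 = 294; py0_5 = 214; px1_5 = 426; py1_5 = 330; center_x_6 = 60; center_y_6 = 154; radius_6 = 34; px0_7 = 234; py0_7 = 340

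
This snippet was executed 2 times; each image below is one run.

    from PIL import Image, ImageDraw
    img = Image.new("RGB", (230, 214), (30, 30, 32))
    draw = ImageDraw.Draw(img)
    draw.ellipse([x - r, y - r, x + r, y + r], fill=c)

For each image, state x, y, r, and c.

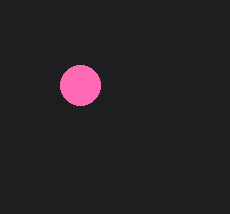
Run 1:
x = 80; y = 85; r = 20; c = 'hotpink'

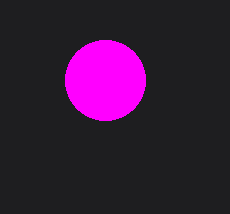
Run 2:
x = 105, y = 80, r = 40, c = 'magenta'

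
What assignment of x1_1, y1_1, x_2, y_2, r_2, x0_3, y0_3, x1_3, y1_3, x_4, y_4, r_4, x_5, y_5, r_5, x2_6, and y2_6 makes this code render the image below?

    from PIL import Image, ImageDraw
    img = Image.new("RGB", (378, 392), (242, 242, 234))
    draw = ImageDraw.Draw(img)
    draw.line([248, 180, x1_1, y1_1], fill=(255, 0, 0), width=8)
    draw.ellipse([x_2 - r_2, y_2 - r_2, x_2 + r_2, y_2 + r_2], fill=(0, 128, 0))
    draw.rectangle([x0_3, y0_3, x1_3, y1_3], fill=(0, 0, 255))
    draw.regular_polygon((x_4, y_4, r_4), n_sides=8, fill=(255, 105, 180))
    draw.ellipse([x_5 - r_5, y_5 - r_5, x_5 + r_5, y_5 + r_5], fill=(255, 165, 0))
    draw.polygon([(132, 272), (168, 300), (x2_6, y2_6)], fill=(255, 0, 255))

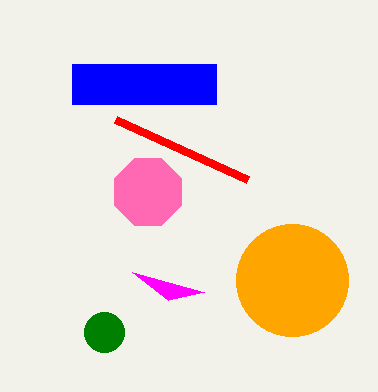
x1_1 = 116
y1_1 = 120
x_2 = 104
y_2 = 332
r_2 = 20
x0_3 = 72
y0_3 = 64
x1_3 = 216
y1_3 = 104
x_4 = 148
y_4 = 192
r_4 = 36
x_5 = 292
y_5 = 280
r_5 = 56
x2_6 = 204
y2_6 = 292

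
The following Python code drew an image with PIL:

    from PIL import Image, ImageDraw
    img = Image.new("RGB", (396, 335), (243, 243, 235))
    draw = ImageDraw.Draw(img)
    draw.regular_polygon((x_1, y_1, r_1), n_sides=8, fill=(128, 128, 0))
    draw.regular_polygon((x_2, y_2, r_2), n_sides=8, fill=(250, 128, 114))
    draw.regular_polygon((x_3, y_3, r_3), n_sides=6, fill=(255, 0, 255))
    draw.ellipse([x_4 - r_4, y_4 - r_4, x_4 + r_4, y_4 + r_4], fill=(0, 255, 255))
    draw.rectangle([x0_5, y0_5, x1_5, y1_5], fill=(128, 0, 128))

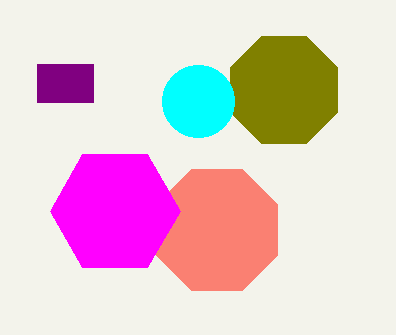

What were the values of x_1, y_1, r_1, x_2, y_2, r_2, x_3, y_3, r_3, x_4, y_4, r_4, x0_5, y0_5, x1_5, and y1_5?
x_1 = 284; y_1 = 90; r_1 = 58; x_2 = 217; y_2 = 230; r_2 = 66; x_3 = 115; y_3 = 211; r_3 = 65; x_4 = 198; y_4 = 101; r_4 = 36; x0_5 = 37; y0_5 = 64; x1_5 = 93; y1_5 = 102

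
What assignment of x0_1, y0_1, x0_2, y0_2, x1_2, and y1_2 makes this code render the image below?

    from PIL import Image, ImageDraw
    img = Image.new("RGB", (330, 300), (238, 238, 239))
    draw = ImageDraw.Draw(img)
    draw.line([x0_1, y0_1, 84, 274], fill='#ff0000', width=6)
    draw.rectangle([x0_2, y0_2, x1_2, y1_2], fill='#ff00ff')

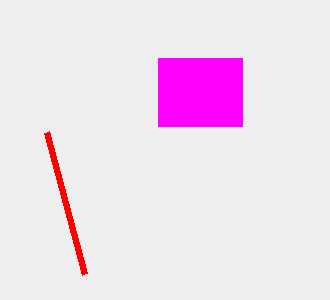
x0_1 = 46, y0_1 = 132, x0_2 = 158, y0_2 = 58, x1_2 = 242, y1_2 = 126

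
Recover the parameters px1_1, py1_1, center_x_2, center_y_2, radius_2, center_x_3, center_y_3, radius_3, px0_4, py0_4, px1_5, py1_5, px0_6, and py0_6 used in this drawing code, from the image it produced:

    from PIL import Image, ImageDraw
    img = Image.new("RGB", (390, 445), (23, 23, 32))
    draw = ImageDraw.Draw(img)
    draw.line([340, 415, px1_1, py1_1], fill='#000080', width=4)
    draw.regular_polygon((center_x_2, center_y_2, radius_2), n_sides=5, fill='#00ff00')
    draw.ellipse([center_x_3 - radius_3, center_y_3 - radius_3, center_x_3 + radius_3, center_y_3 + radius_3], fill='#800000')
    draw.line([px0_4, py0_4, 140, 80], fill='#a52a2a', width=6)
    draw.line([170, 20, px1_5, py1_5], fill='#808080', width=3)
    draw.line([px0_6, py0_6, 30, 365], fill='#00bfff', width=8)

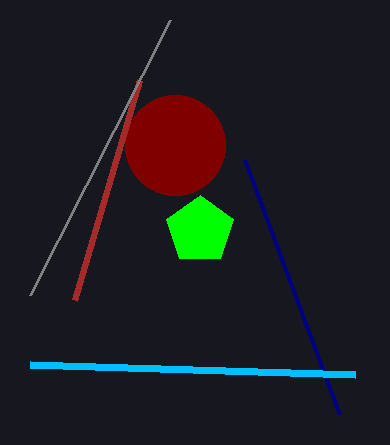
px1_1 = 245; py1_1 = 160; center_x_2 = 200; center_y_2 = 230; radius_2 = 35; center_x_3 = 175; center_y_3 = 145; radius_3 = 50; px0_4 = 75; py0_4 = 300; px1_5 = 30; py1_5 = 295; px0_6 = 355; py0_6 = 375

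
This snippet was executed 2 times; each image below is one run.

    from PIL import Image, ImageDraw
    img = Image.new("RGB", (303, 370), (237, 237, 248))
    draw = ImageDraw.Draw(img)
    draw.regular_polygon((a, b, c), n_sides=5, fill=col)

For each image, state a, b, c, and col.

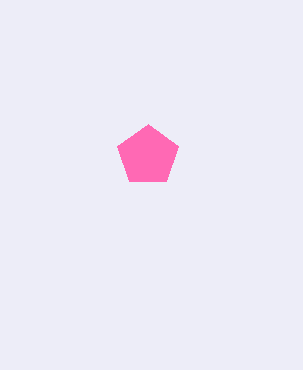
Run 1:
a = 148, b = 156, c = 32, col = 'hotpink'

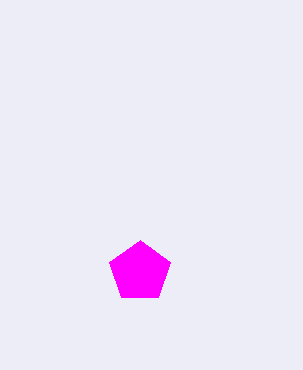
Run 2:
a = 140; b = 272; c = 32; col = 'magenta'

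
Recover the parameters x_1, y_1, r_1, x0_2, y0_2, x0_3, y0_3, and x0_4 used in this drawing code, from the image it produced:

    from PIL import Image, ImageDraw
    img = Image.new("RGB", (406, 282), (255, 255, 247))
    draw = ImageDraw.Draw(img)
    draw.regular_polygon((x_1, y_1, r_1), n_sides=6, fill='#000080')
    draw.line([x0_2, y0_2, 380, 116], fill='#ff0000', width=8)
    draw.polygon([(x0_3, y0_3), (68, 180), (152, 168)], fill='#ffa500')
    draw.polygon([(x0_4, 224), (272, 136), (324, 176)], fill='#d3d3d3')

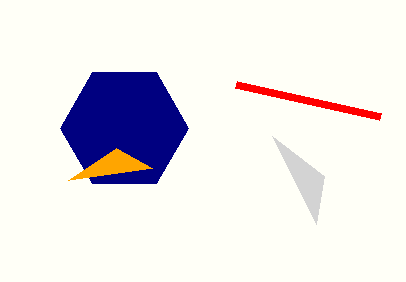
x_1 = 124, y_1 = 128, r_1 = 64, x0_2 = 236, y0_2 = 84, x0_3 = 116, y0_3 = 148, x0_4 = 316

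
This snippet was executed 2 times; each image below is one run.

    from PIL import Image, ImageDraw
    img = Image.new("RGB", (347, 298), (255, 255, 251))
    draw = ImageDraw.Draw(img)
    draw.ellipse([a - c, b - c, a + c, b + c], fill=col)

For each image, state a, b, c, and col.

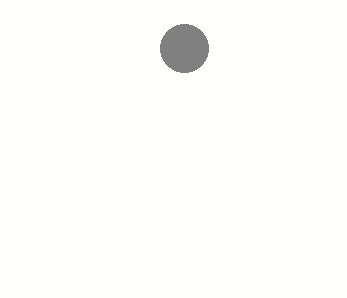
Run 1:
a = 184
b = 48
c = 24
col = 'gray'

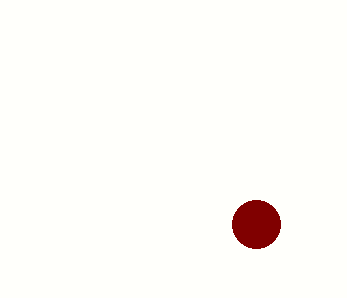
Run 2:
a = 256, b = 224, c = 24, col = 'maroon'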